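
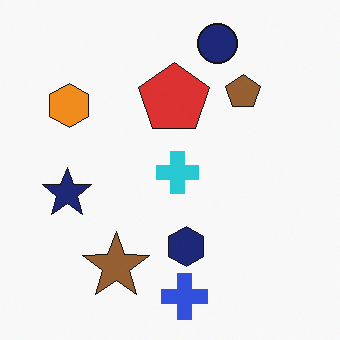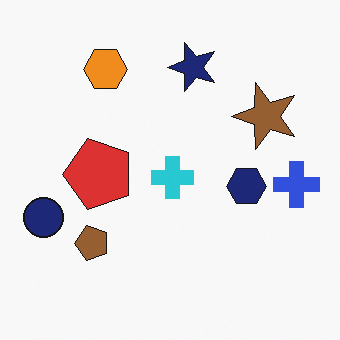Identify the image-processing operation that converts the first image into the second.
The image was transposed (reflected across the top-left ↔ bottom-right diagonal).

Shapes have swapped their row and column positions — what was in the top-right is now in the bottom-left — a diagonal reflection.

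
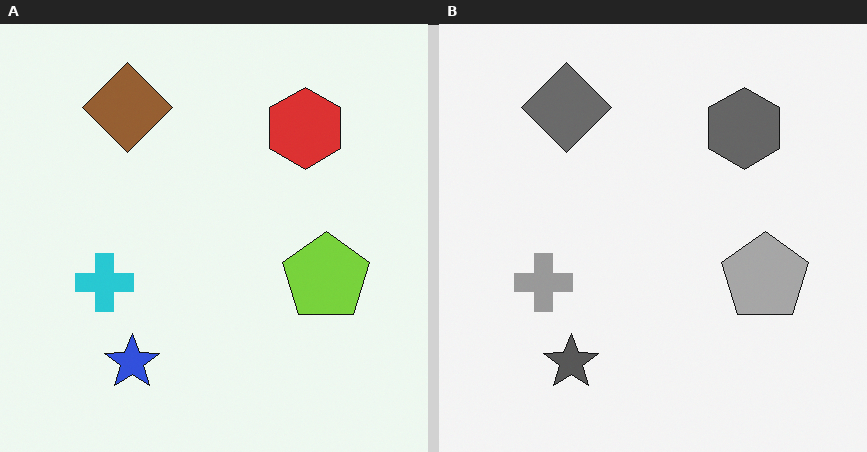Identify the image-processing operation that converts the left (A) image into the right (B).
Converted to grayscale.

All color is removed — every shape is now a shade of grey.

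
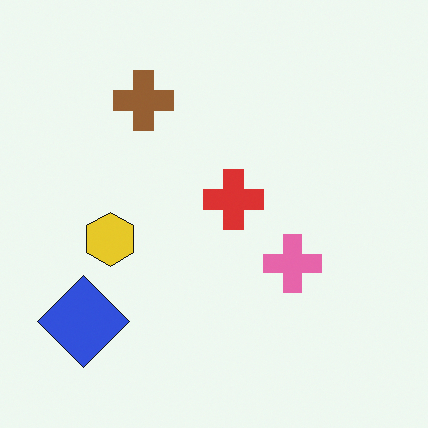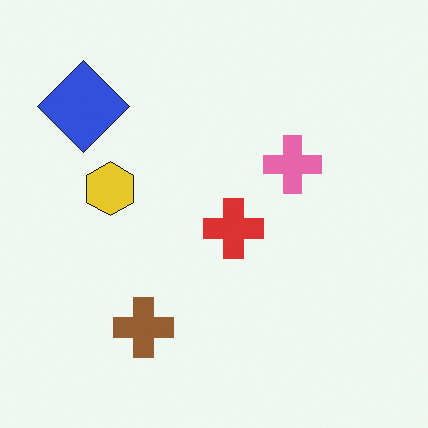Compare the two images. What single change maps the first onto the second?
The image was flipped vertically (top ↔ bottom).

The brown cross is in the top of the first image and the bottom of the second — shapes on opposite sides of the horizontal midline have swapped in a mirror flip.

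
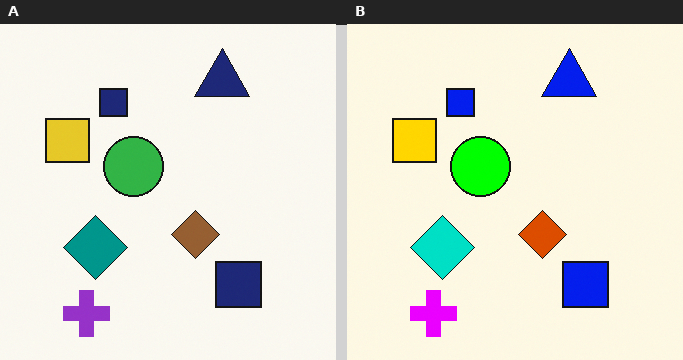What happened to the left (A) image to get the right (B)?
The transformation is: heavily oversaturated.

All colors are more vivid — a global saturation change.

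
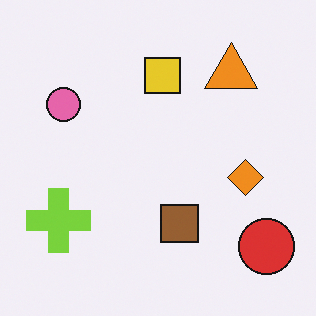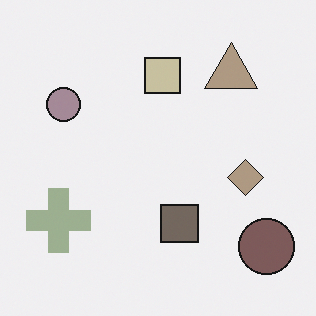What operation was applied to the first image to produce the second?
This is the original image made much more muted (saturation change).

All colors are more muted and greyish — a global saturation change.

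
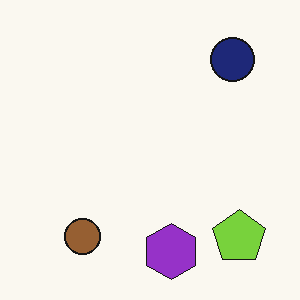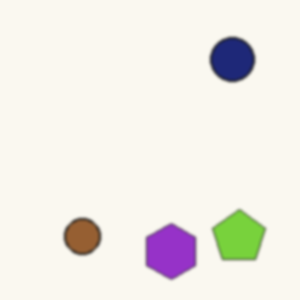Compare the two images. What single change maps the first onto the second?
The second image is the first slightly softened.

Shape edges and outlines are uniformly softened across the whole image.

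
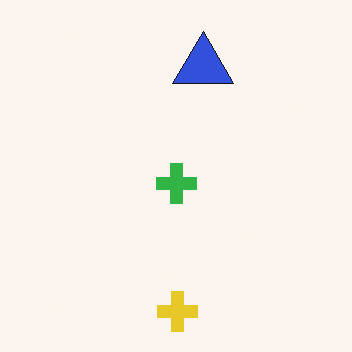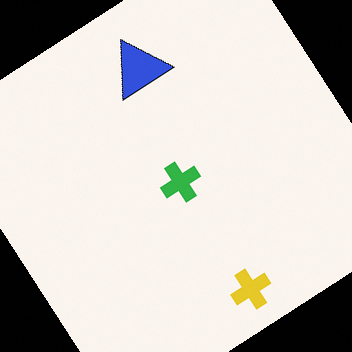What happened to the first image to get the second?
This is the original image rotated counter-clockwise by a large amount — several tens of degrees.

Every shape is tilted by the same angle and the image corners show triangular fill wedges — a whole-image rotation by a non-right angle.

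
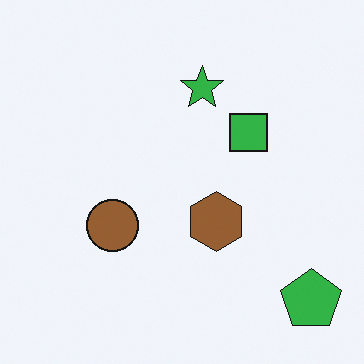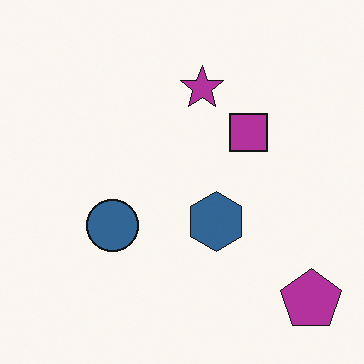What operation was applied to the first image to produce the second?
The image was hue-shifted by a large amount.

Every shape's color has rotated by the same amount around the hue wheel — a uniform hue shift.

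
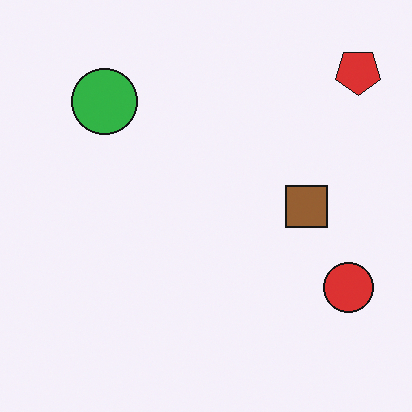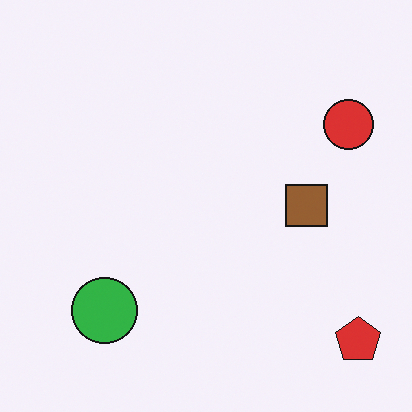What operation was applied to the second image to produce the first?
This is the original image flipped vertically (top ↔ bottom).

The red pentagon is in the bottom-right of the second image and the top-right of the first — shapes on opposite sides of the horizontal midline have swapped in a mirror flip.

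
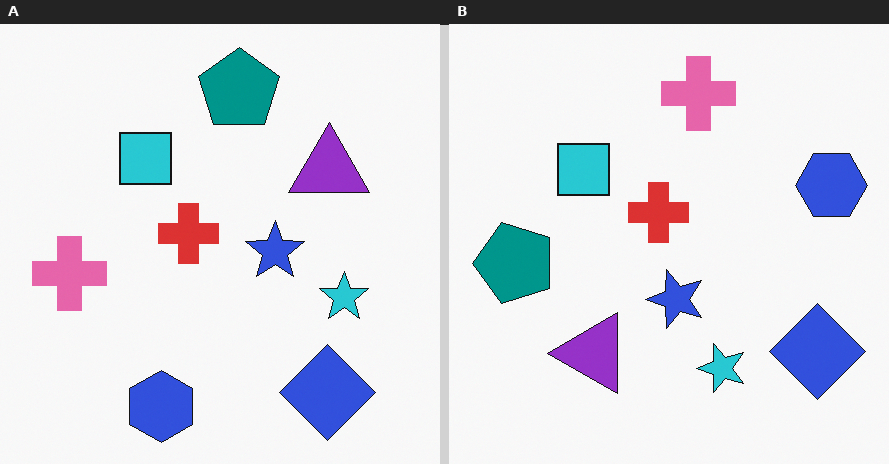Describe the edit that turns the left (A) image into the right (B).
The image was transposed (reflected across the top-left ↔ bottom-right diagonal).

Shapes have swapped their row and column positions — what was in the top-right is now in the bottom-left — a diagonal reflection.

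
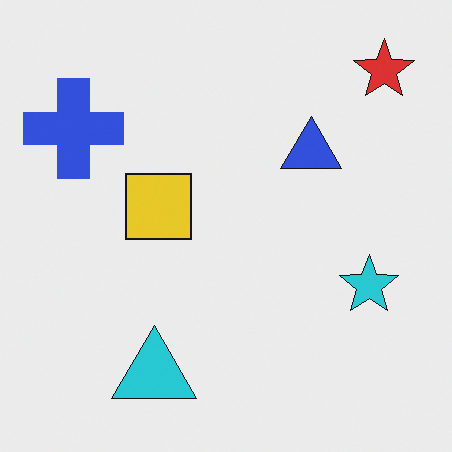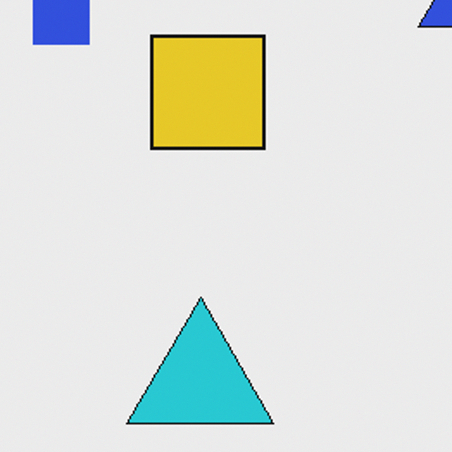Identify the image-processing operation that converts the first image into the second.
The image was cropped tightly and scaled back up.

The visible shapes are larger and the field of view is narrower; shapes near the original edges may be partly or wholly outside the frame — a crop-and-rescale.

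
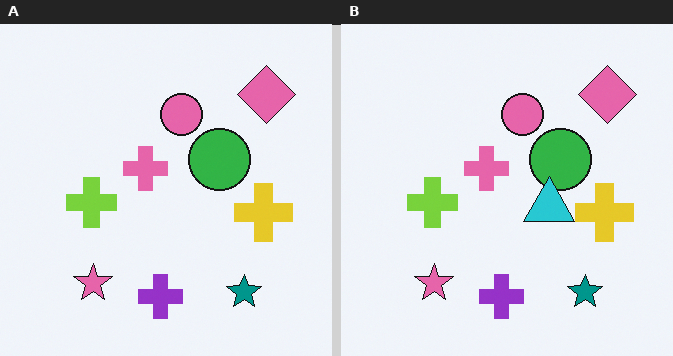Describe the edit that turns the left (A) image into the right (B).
The right (B) image is the left (A) overlaid with an additional cyan triangle.

A cyan triangle appears in the right (B) image that is absent from the left (A).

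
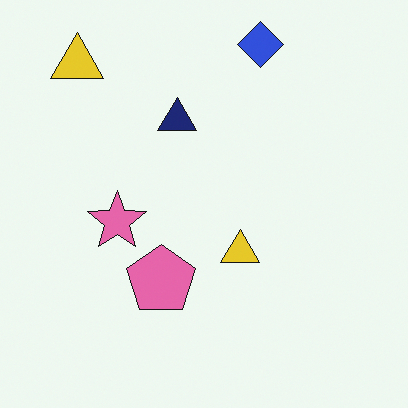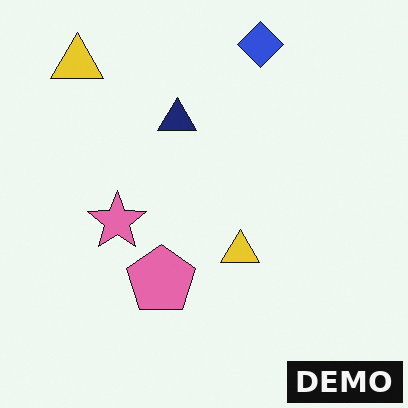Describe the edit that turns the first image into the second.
It was watermarked with the text "DEMO" in the lower-right corner.

A dark label reading "DEMO" appears in the lower-right corner.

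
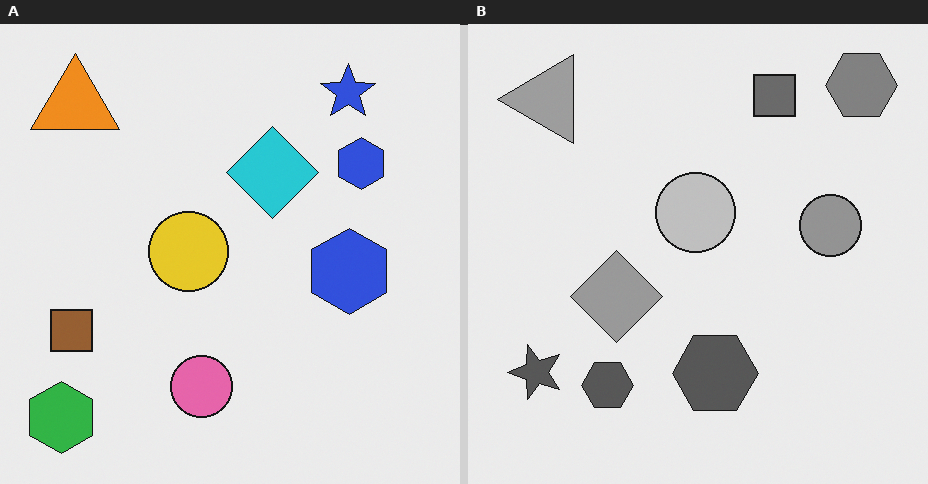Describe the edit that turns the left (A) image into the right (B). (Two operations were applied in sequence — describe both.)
The right (B) image is the left (A) transposed (reflected across the top-left ↔ bottom-right diagonal), then converted to grayscale.

Shapes have swapped their row and column positions — what was in the top-right is now in the bottom-left — a diagonal reflection. All color is removed — every shape is now a shade of grey.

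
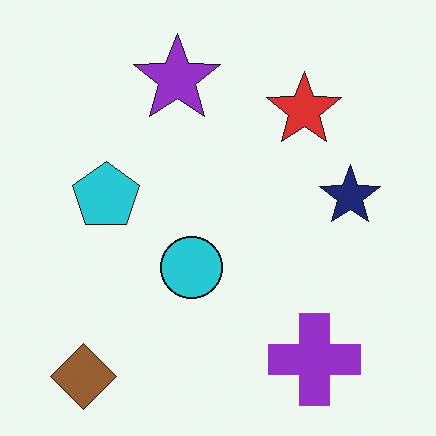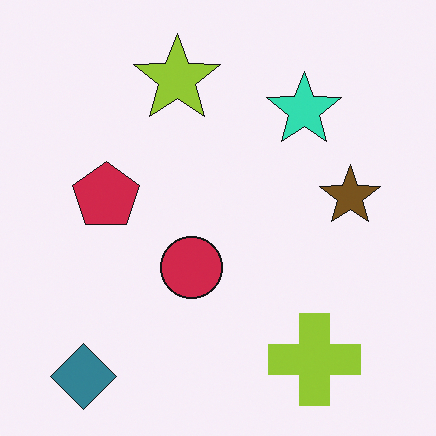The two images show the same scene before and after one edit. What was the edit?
The transformation is: hue-shifted by a large amount.

Every shape's color has rotated by the same amount around the hue wheel — a uniform hue shift.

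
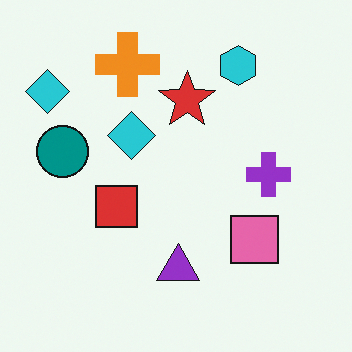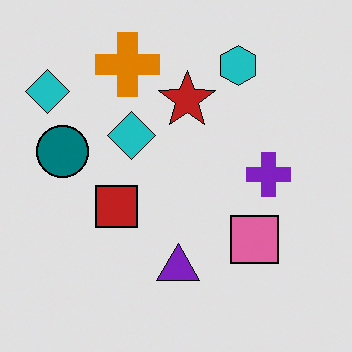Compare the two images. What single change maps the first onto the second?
The transformation is: moderately posterized.

Each flat color has snapped to a coarser quantized level — most visibly, the near-white background has dropped to a flat grey.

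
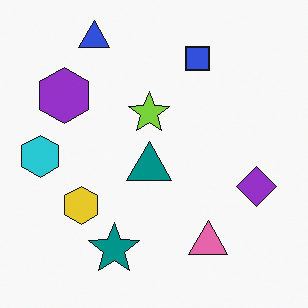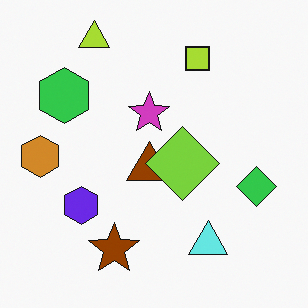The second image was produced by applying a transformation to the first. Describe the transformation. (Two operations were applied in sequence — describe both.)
The second image is the first hue-shifted through roughly half the color wheel, then overlaid with an additional lime diamond.

Every shape's color has rotated by the same amount around the hue wheel — a uniform hue shift. A lime diamond appears in the second image that is absent from the first.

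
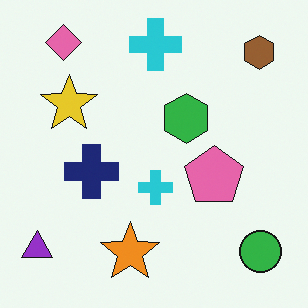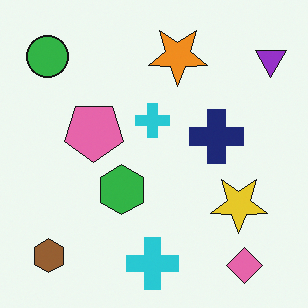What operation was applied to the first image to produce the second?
The second image is the first rotated 180°.

The purple triangle sits in the bottom-left of the first image and the top-right of the second — consistent with a whole-image 180° rotation.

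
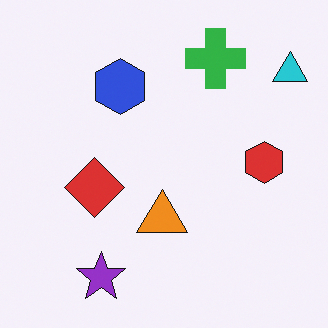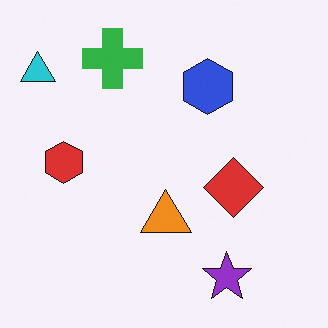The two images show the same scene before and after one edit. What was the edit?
The transformation is: flipped horizontally (left ↔ right).

The cyan triangle is in the top-right of the first image and the top-left of the second — shapes on opposite sides of the vertical midline have swapped in a mirror flip.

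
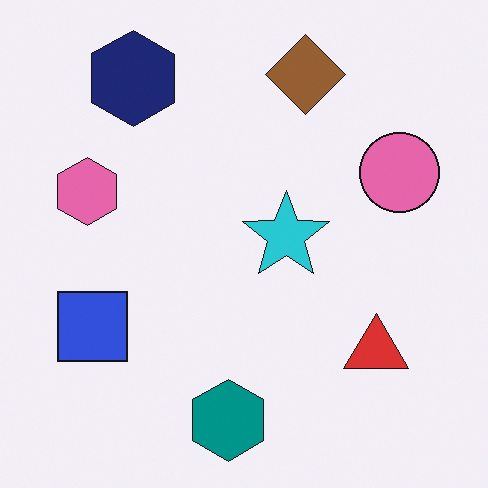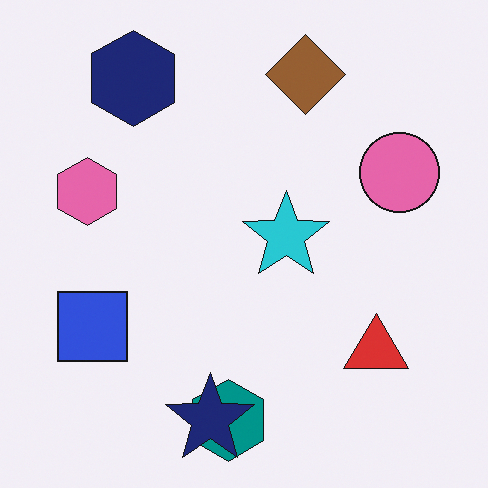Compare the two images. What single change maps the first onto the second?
Overlaid with an additional navy star.

A navy star appears in the second image that is absent from the first.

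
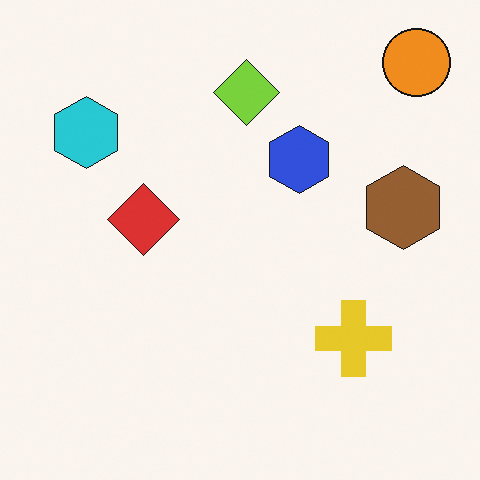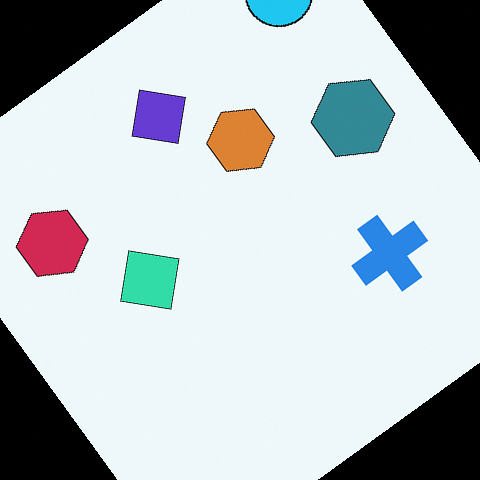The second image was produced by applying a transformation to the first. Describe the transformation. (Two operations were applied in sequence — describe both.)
This is the original image hue-shifted through roughly half the color wheel, then rotated counter-clockwise by a large amount — several tens of degrees.

Every shape's color has rotated by the same amount around the hue wheel — a uniform hue shift. Every shape is tilted by the same angle and the image corners show triangular fill wedges — a whole-image rotation by a non-right angle.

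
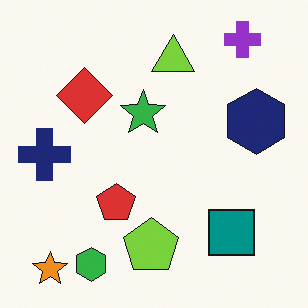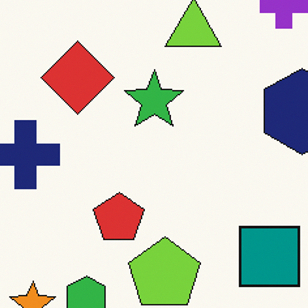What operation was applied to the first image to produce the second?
The image was cropped to a modestly smaller region and rescaled.

The visible shapes are larger and the field of view is narrower; shapes near the original edges may be partly or wholly outside the frame — a crop-and-rescale.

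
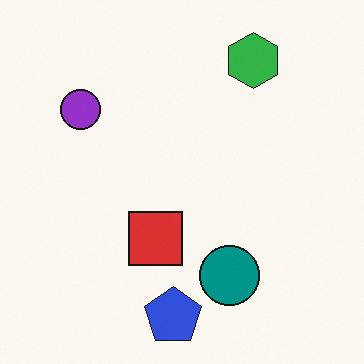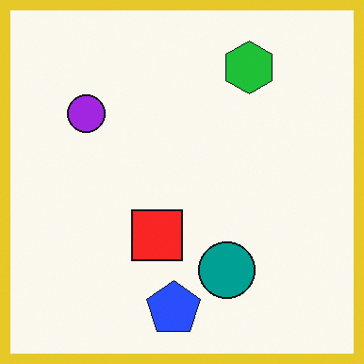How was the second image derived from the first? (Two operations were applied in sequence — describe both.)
The second image is the first slightly oversaturated, then framed with a yellow border.

All colors are more vivid — a global saturation change. A solid yellow frame runs around the edge of the second image, with the content slightly shrunk inside it.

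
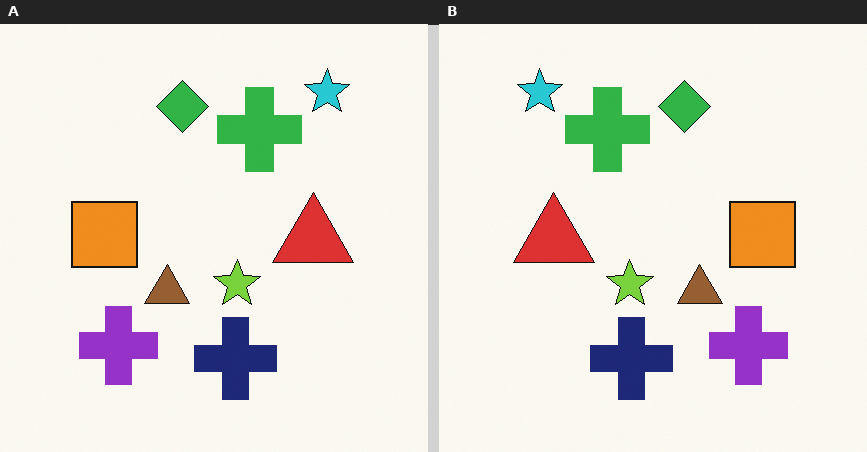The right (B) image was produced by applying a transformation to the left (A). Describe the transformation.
It was flipped horizontally (left ↔ right).

The cyan star is in the top-right of the left (A) image and the top-left of the right (B) — shapes on opposite sides of the vertical midline have swapped in a mirror flip.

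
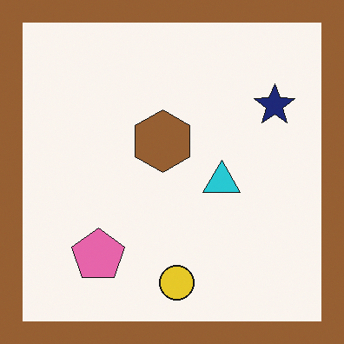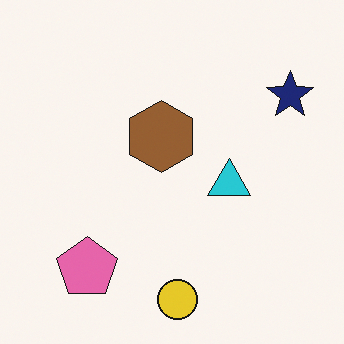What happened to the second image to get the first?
It was framed with a brown border.

A solid brown frame runs around the edge of the first image, with the content slightly shrunk inside it.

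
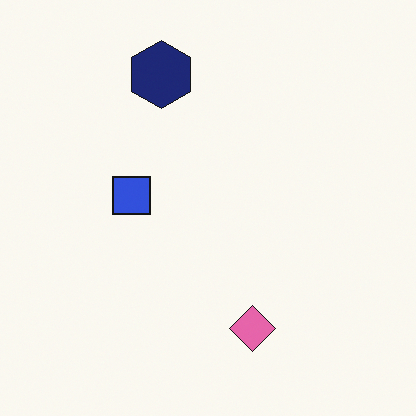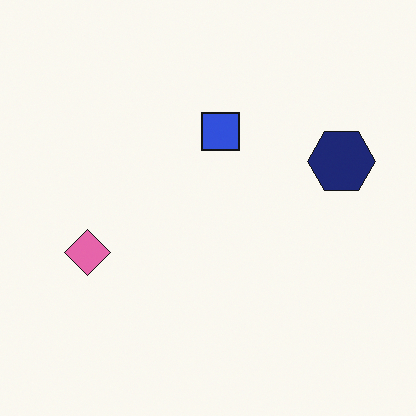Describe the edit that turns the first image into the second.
It was rotated 90° clockwise.

The navy hexagon sits in the top of the first image and the right of the second — consistent with a whole-image 90° clockwise rotation.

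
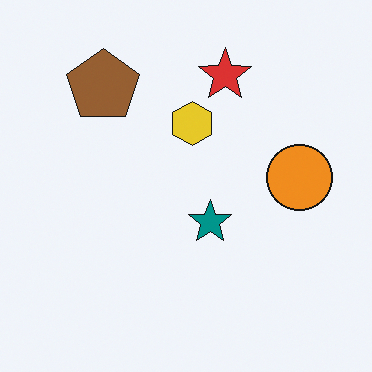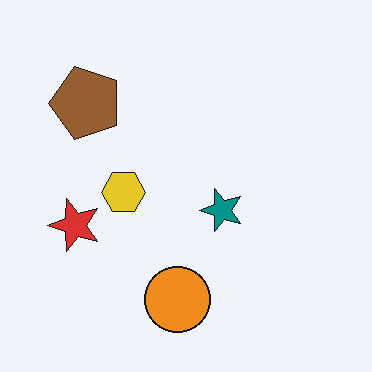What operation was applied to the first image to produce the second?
This is the original image transposed (reflected across the top-left ↔ bottom-right diagonal).

Shapes have swapped their row and column positions — what was in the top-right is now in the bottom-left — a diagonal reflection.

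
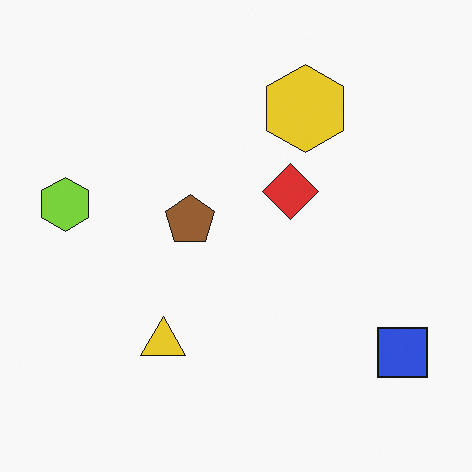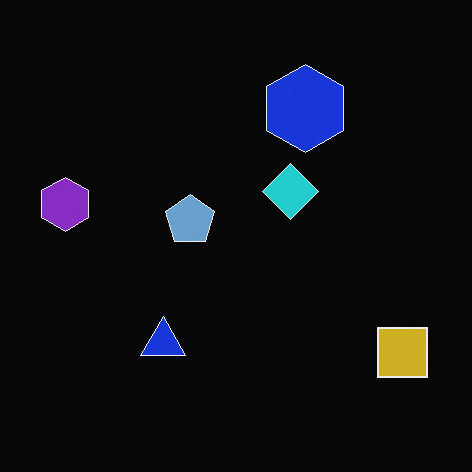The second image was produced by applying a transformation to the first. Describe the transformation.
It was color-inverted (negative).

The light background has become dark and every shape's color is its complement — a photographic negative.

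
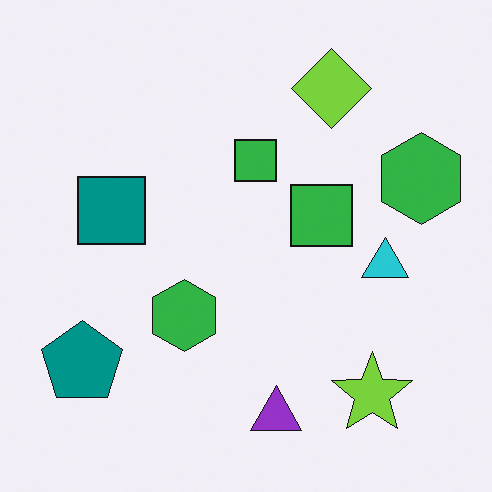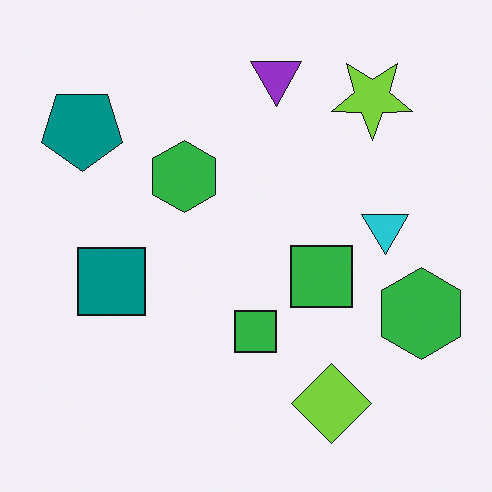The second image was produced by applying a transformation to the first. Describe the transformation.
The second image is the first flipped vertically (top ↔ bottom).

The purple triangle is in the bottom of the first image and the top of the second — shapes on opposite sides of the horizontal midline have swapped in a mirror flip.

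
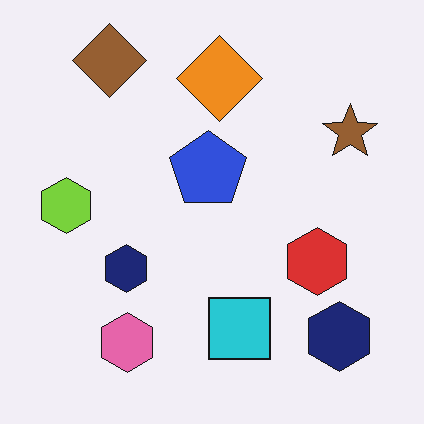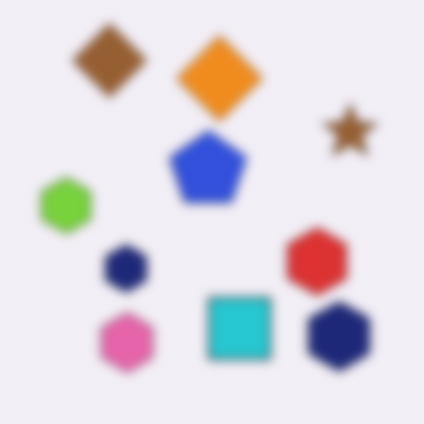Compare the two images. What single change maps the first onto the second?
The second image is the first strongly gaussian-blurred.

Shape edges and outlines are uniformly softened across the whole image.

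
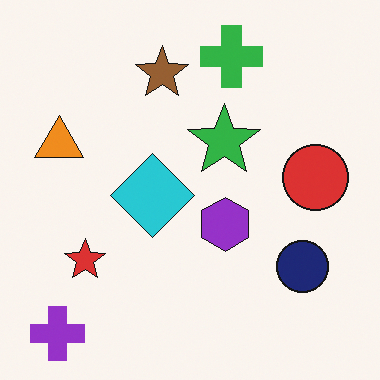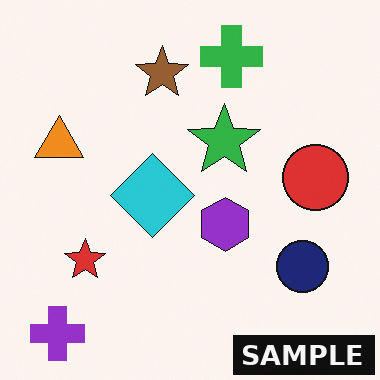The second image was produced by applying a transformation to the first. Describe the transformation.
The image was watermarked with the text "SAMPLE" in the lower-right corner.

A dark label reading "SAMPLE" appears in the lower-right corner.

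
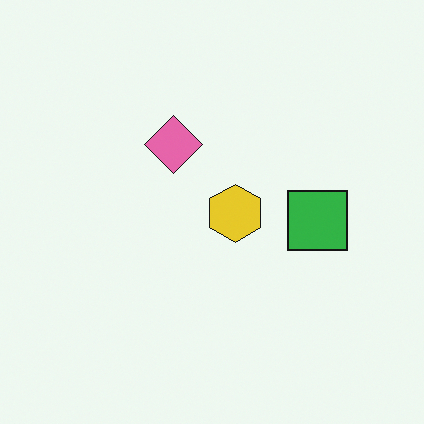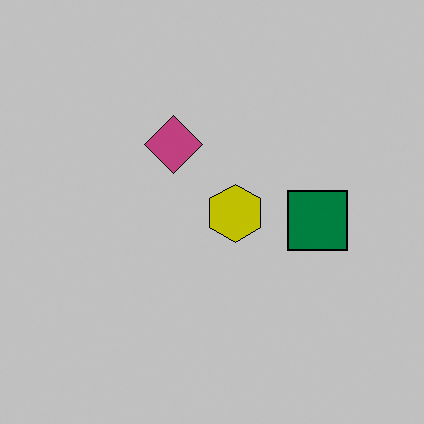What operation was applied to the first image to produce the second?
Heavily posterized to just a handful of flat colors.

Each flat color has snapped to a coarser quantized level — most visibly, the near-white background has dropped to a flat grey.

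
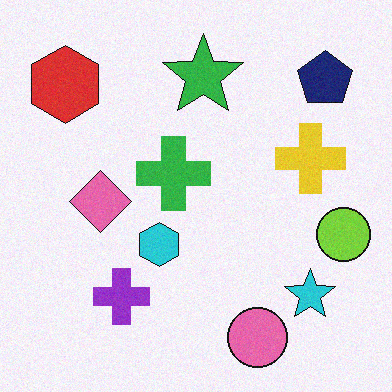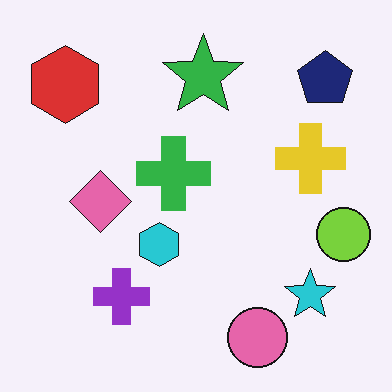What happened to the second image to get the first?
It was degraded with a light layer of grain.

Random speckle covers the whole image, including the flat background.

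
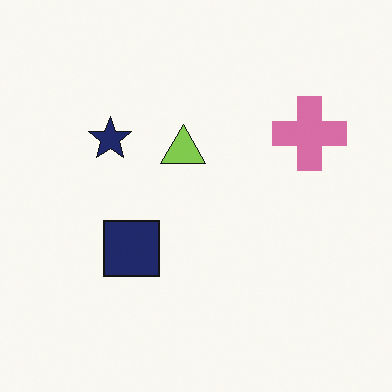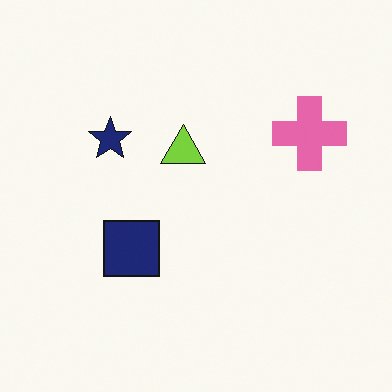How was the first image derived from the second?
The first image is the second slightly desaturated.

All colors are more muted and greyish — a global saturation change.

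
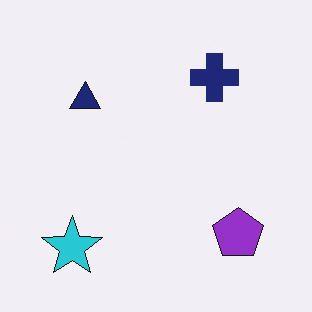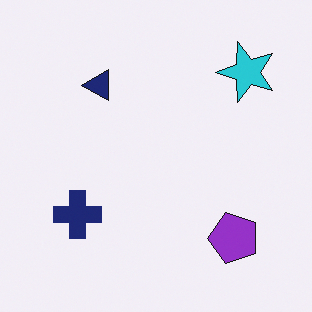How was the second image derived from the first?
The image was transposed (reflected across the top-left ↔ bottom-right diagonal).

Shapes have swapped their row and column positions — what was in the top-right is now in the bottom-left — a diagonal reflection.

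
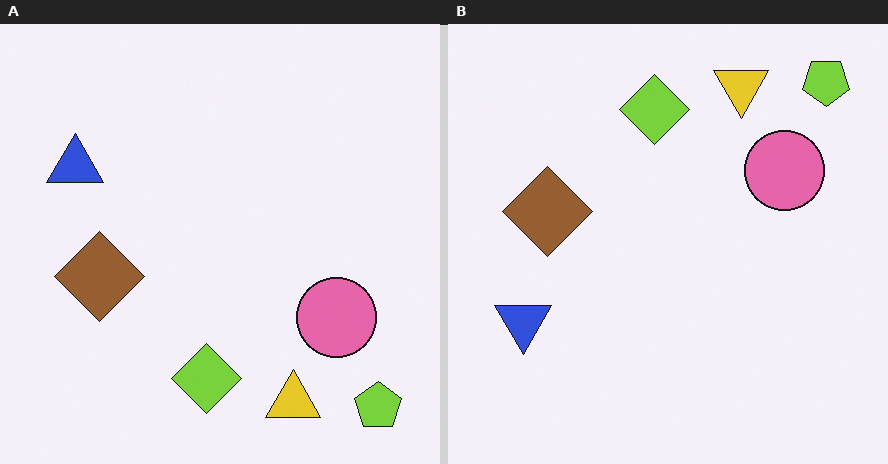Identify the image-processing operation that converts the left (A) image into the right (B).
The image was flipped vertically (top ↔ bottom).

The lime pentagon is in the bottom-right of the left (A) image and the top-right of the right (B) — shapes on opposite sides of the horizontal midline have swapped in a mirror flip.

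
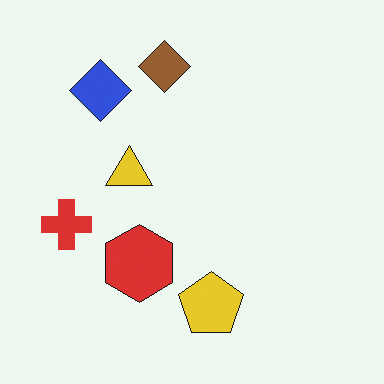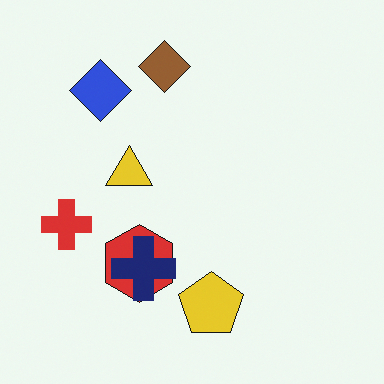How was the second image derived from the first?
It was overlaid with an additional navy cross.

A navy cross appears in the second image that is absent from the first.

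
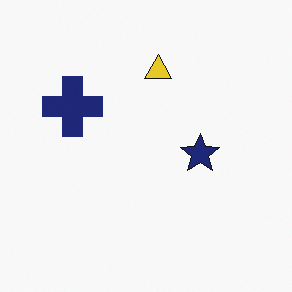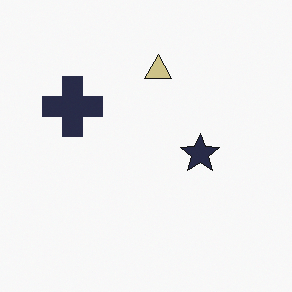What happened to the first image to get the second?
This is the original image made much more muted (saturation change).

All colors are more muted and greyish — a global saturation change.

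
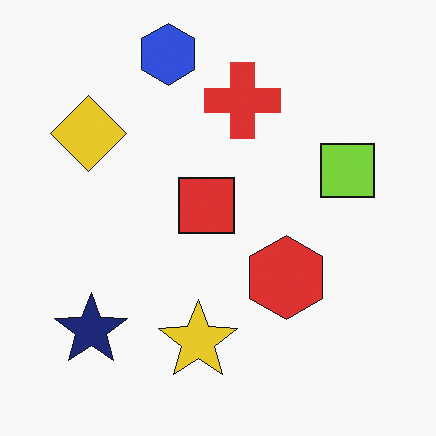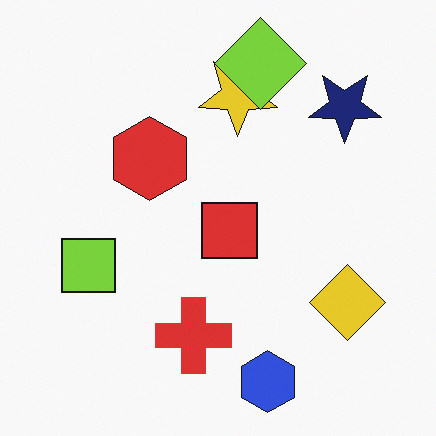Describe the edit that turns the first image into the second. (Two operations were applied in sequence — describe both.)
The image was rotated 180°, then overlaid with an additional lime diamond.

The blue hexagon sits in the top of the first image and the bottom of the second — consistent with a whole-image 180° rotation. A lime diamond appears in the second image that is absent from the first.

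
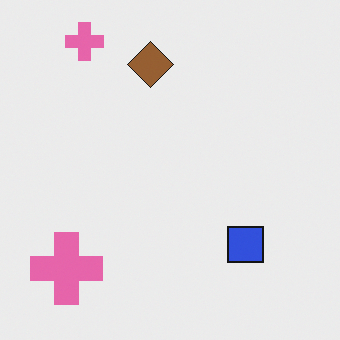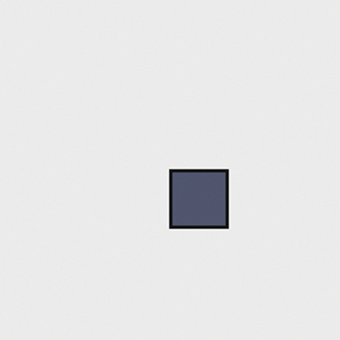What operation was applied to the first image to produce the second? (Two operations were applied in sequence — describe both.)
Made much more muted (saturation change), then cropped to a modestly smaller region and rescaled.

All colors are more muted and greyish — a global saturation change. The visible shapes are larger and the field of view is narrower; shapes near the original edges may be partly or wholly outside the frame — a crop-and-rescale.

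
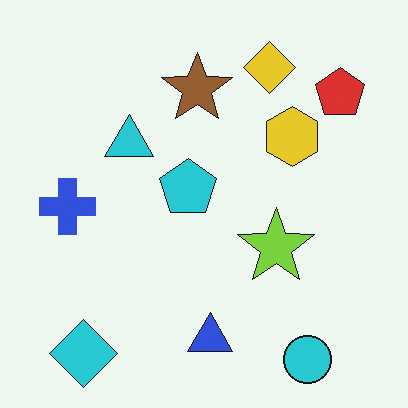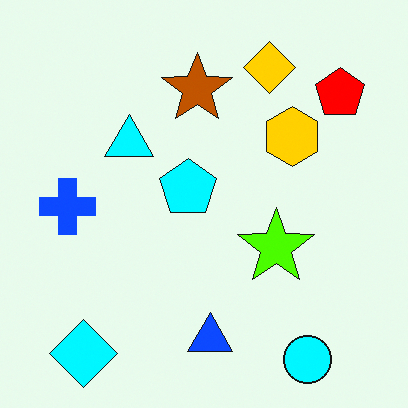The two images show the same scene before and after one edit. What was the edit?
The transformation is: heavily oversaturated.

All colors are more vivid — a global saturation change.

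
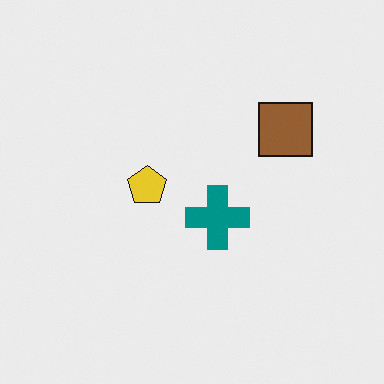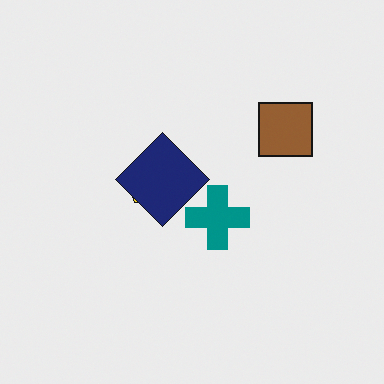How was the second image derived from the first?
It was overlaid with an additional navy diamond.

A navy diamond appears in the second image that is absent from the first.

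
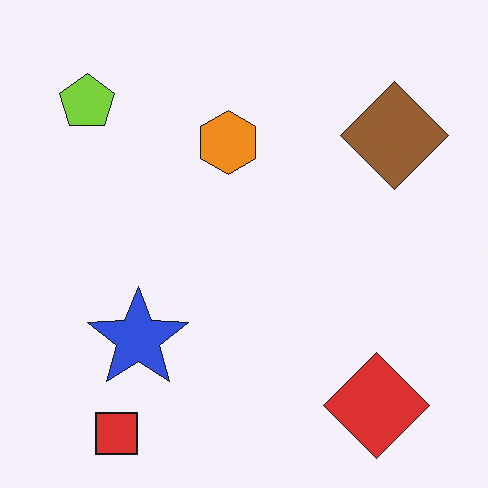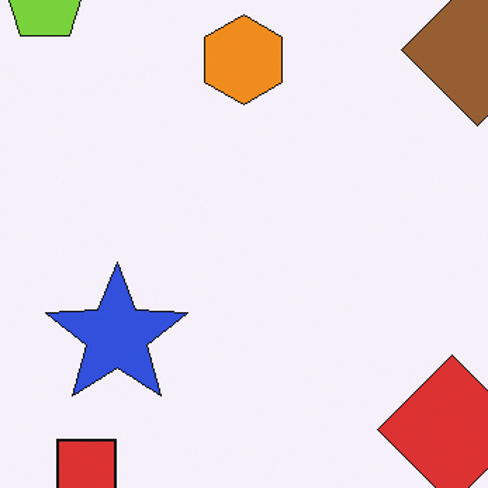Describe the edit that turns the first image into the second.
The image was cropped slightly and scaled back up.

The visible shapes are larger and the field of view is narrower; shapes near the original edges may be partly or wholly outside the frame — a crop-and-rescale.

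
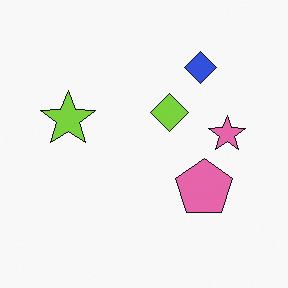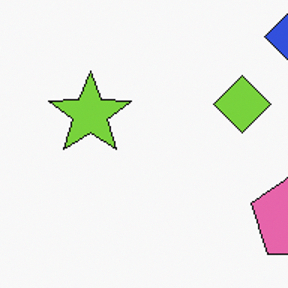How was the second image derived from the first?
The second image is the first cropped to a modestly smaller region and rescaled.

The visible shapes are larger and the field of view is narrower; shapes near the original edges may be partly or wholly outside the frame — a crop-and-rescale.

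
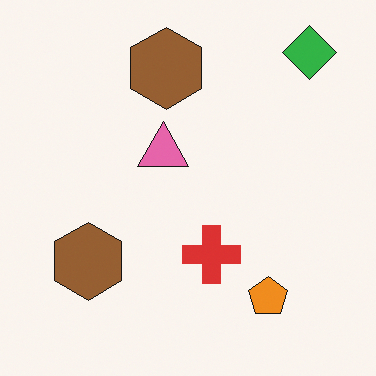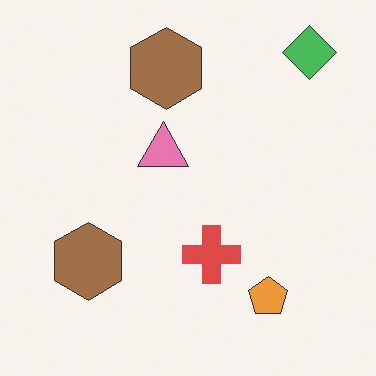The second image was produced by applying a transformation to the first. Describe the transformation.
Given slightly reduced contrast.

Tones are pushed toward mid-grey across the whole image — a global contrast change.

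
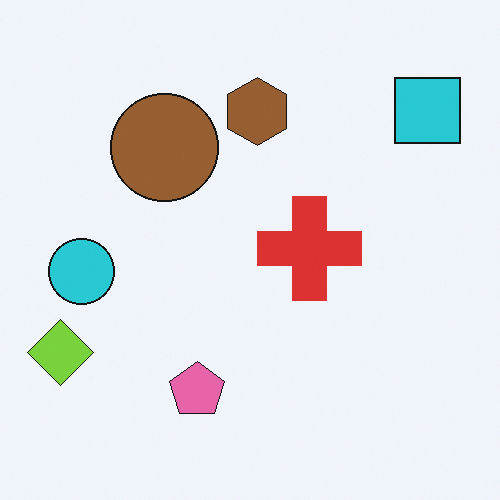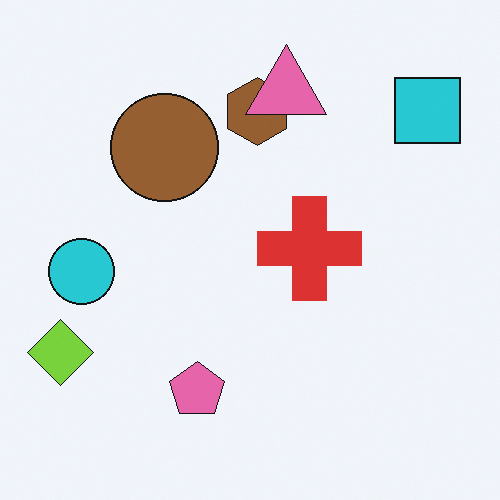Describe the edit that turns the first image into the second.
This is the original image overlaid with an additional pink triangle.

A pink triangle appears in the second image that is absent from the first.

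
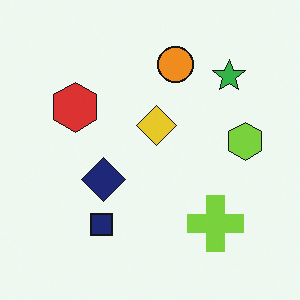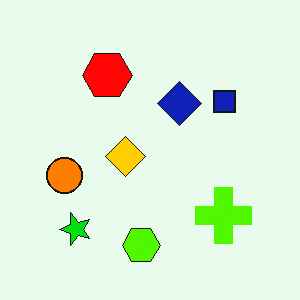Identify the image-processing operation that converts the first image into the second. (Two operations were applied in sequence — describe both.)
It was heavily oversaturated, then transposed (reflected across the top-left ↔ bottom-right diagonal).

All colors are more vivid — a global saturation change. Shapes have swapped their row and column positions — what was in the top-right is now in the bottom-left — a diagonal reflection.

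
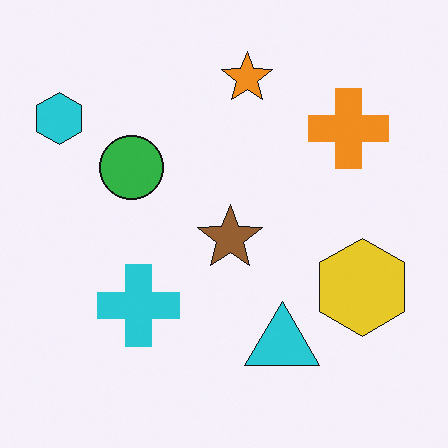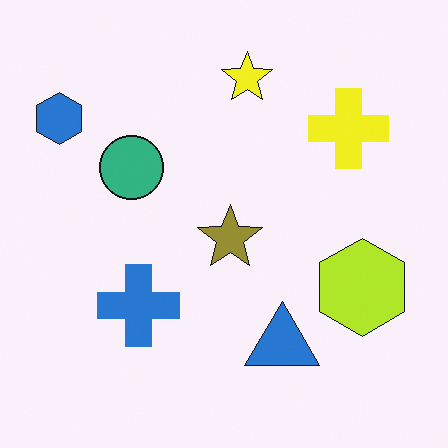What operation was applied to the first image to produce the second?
This is the original image hue-shifted slightly.

Every shape's color has rotated by the same amount around the hue wheel — a uniform hue shift.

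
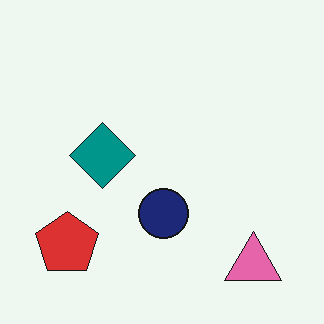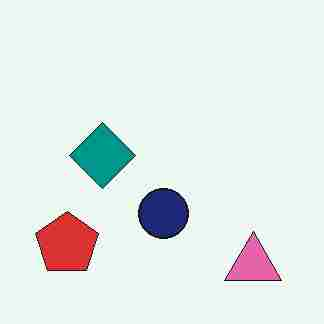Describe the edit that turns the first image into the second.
The image was degraded with heavy JPEG compression.

Blocky 8×8 compression artifacts appear around shape edges and the flat background shows ringing — characteristic JPEG degradation.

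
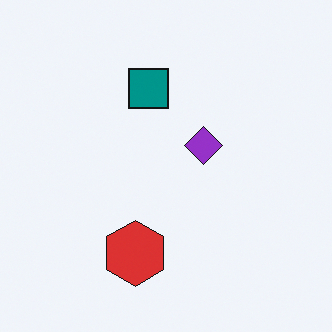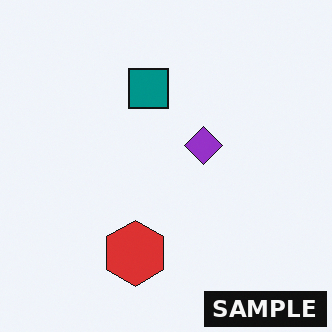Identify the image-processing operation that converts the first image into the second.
It was watermarked with the text "SAMPLE" in the lower-right corner.

A dark label reading "SAMPLE" appears in the lower-right corner.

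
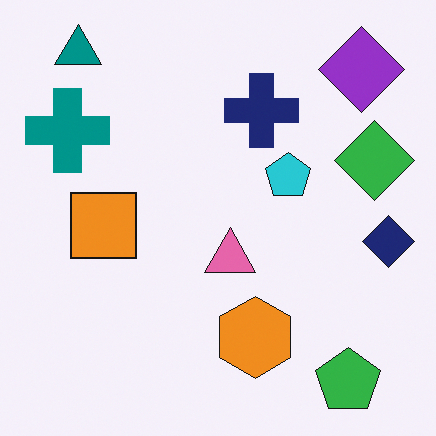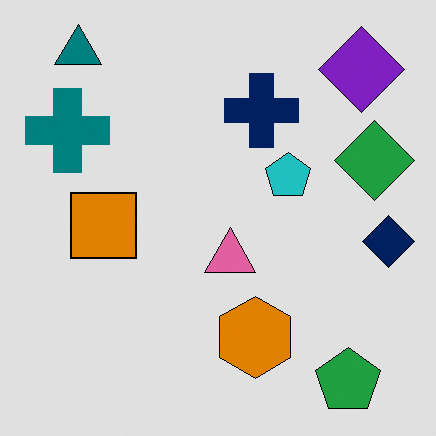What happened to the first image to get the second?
The transformation is: posterized to a reduced palette.

Each flat color has snapped to a coarser quantized level — most visibly, the near-white background has dropped to a flat grey.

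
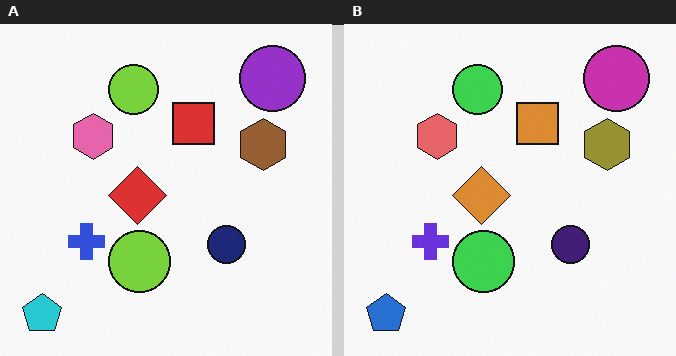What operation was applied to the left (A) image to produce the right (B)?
The right (B) image is the left (A) hue-shifted slightly.

Every shape's color has rotated by the same amount around the hue wheel — a uniform hue shift.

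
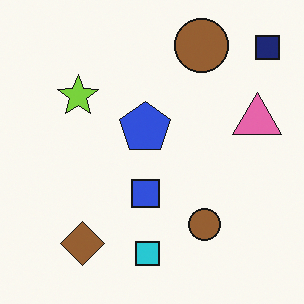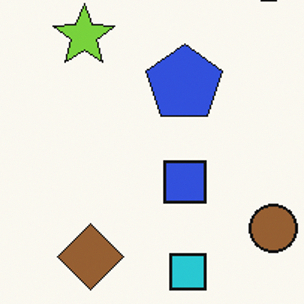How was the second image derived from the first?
The second image is the first cropped slightly and scaled back up.

The visible shapes are larger and the field of view is narrower; shapes near the original edges may be partly or wholly outside the frame — a crop-and-rescale.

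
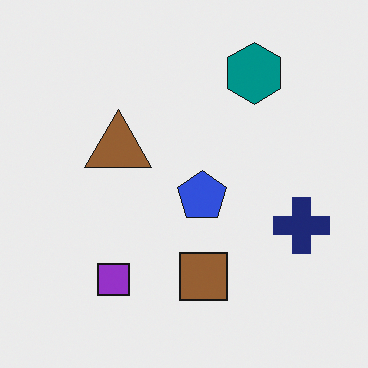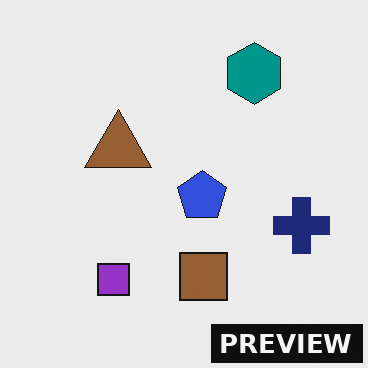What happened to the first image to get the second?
The second image is the first watermarked with the text "PREVIEW" in the lower-right corner.

A dark label reading "PREVIEW" appears in the lower-right corner.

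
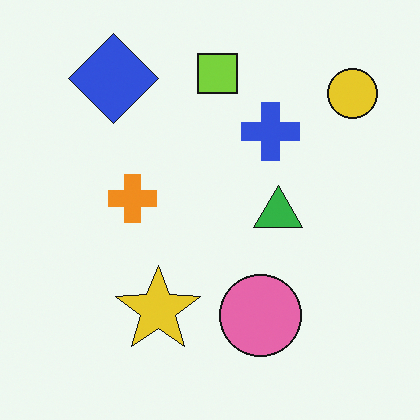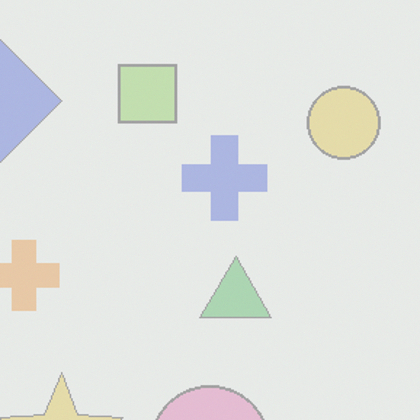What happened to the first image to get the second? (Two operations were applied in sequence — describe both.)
Cropped to a modestly smaller region and rescaled, then washed out (contrast reduced).

The visible shapes are larger and the field of view is narrower; shapes near the original edges may be partly or wholly outside the frame — a crop-and-rescale. Tones are pushed toward mid-grey across the whole image — a global contrast change.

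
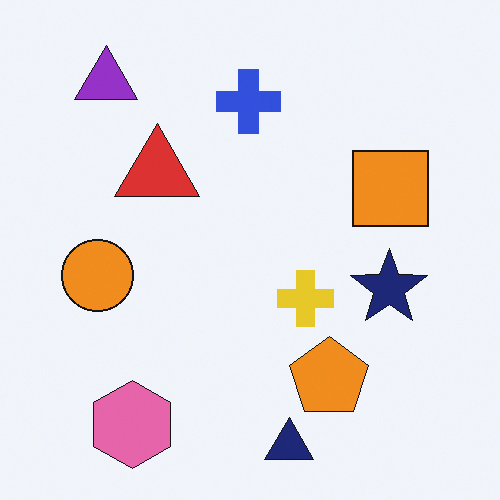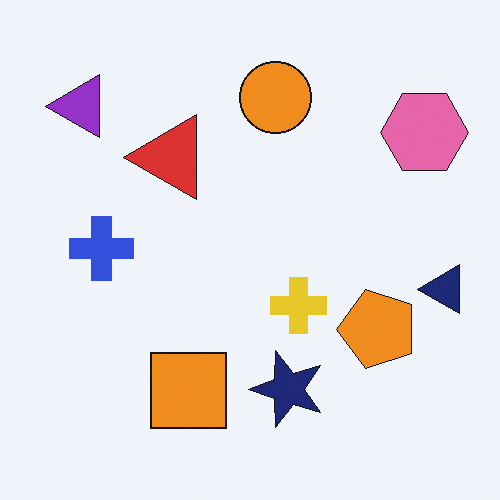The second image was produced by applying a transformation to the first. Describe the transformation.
The transformation is: transposed (reflected across the top-left ↔ bottom-right diagonal).

Shapes have swapped their row and column positions — what was in the top-right is now in the bottom-left — a diagonal reflection.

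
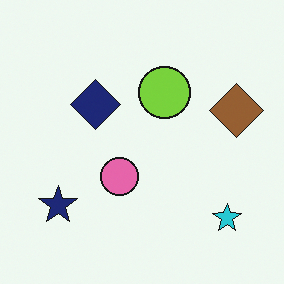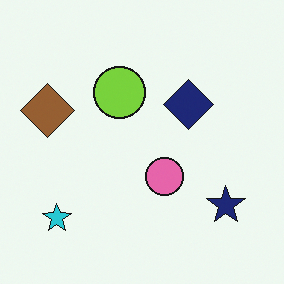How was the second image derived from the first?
The transformation is: flipped horizontally (left ↔ right).

The brown diamond is in the right of the first image and the left of the second — shapes on opposite sides of the vertical midline have swapped in a mirror flip.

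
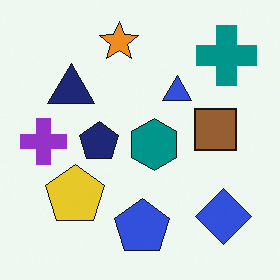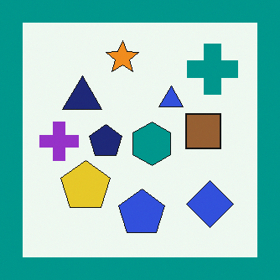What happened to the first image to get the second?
This is the original image framed with a teal border.

A solid teal frame runs around the edge of the second image, with the content slightly shrunk inside it.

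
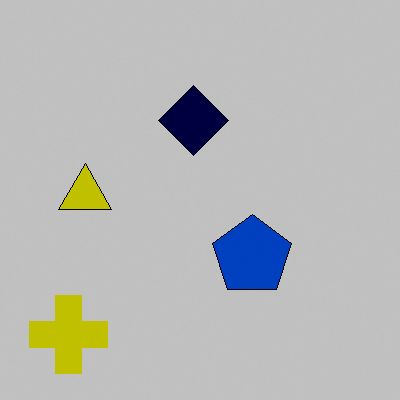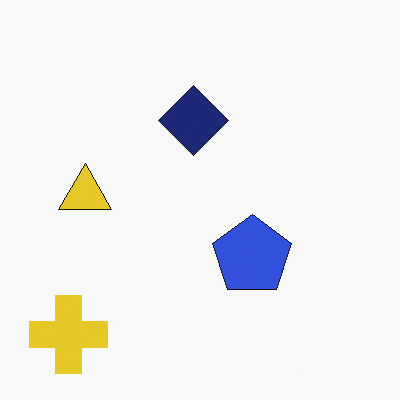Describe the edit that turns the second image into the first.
Aggressively posterized.

Each flat color has snapped to a coarser quantized level — most visibly, the near-white background has dropped to a flat grey.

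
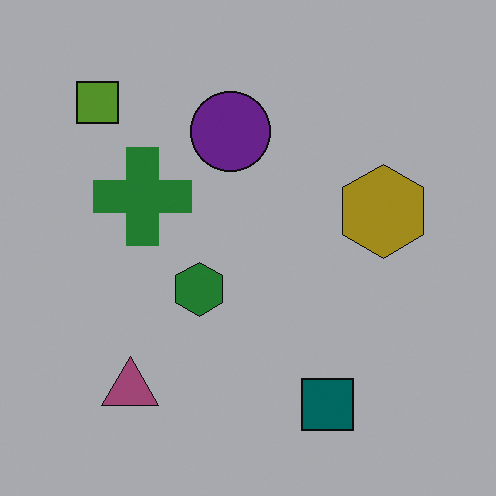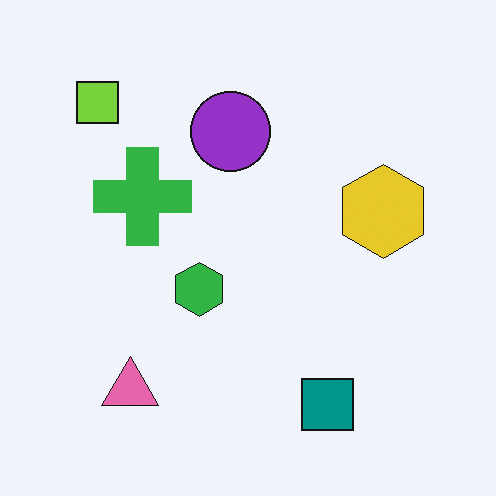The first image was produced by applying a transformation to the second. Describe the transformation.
Substantially darkened.

Every pixel — background and shapes alike — is uniformly darkened.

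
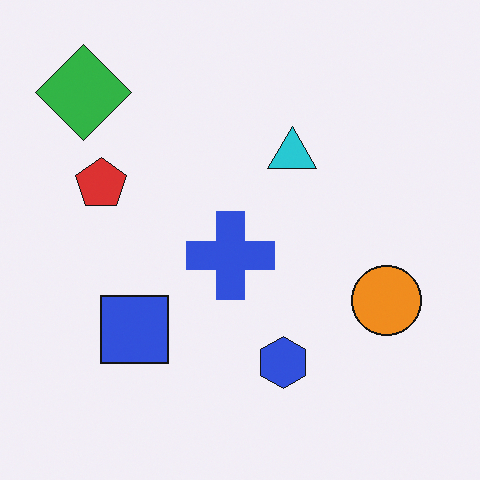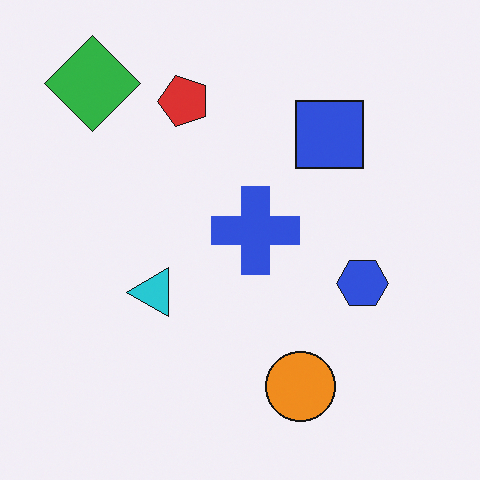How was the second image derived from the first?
This is the original image transposed (reflected across the top-left ↔ bottom-right diagonal).

Shapes have swapped their row and column positions — what was in the top-right is now in the bottom-left — a diagonal reflection.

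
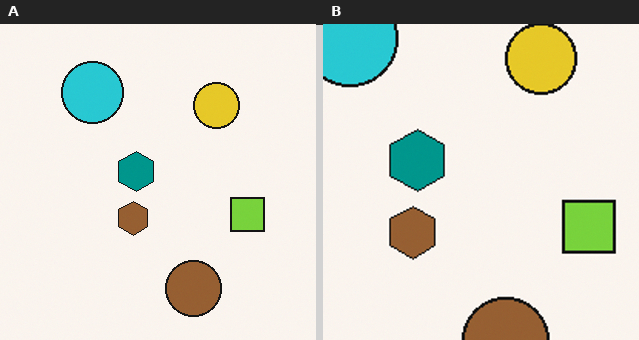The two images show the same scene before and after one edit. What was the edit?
Cropped to a modestly smaller region and rescaled.

The visible shapes are larger and the field of view is narrower; shapes near the original edges may be partly or wholly outside the frame — a crop-and-rescale.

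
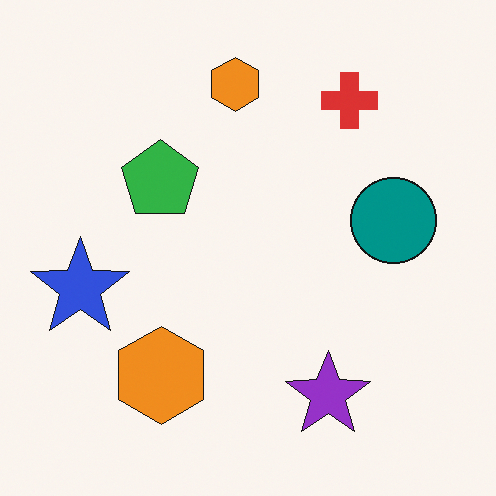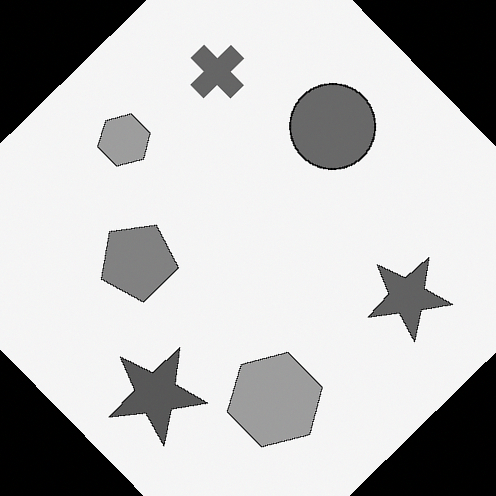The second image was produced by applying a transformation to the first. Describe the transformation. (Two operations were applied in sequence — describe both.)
Converted to grayscale, then rotated counter-clockwise by a large amount — several tens of degrees.

All color is removed — every shape is now a shade of grey. Every shape is tilted by the same angle and the image corners show triangular fill wedges — a whole-image rotation by a non-right angle.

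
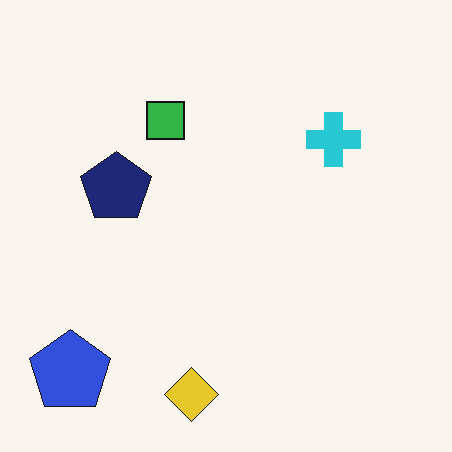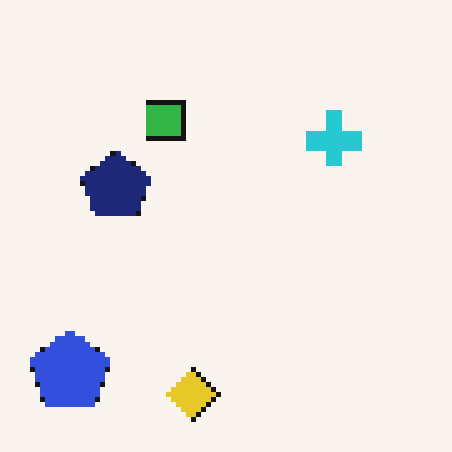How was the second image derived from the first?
Mildly pixelated.

Shapes are reduced to large square blocks; fine edges and outlines are lost — a downscale-then-upscale (mosaic) effect.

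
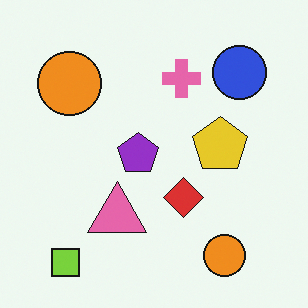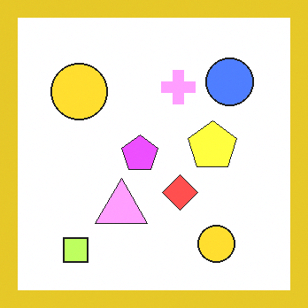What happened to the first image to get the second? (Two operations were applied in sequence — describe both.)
It was brightened a lot, then framed with a yellow border.

Every pixel — background and shapes alike — is uniformly brightened. A solid yellow frame runs around the edge of the second image, with the content slightly shrunk inside it.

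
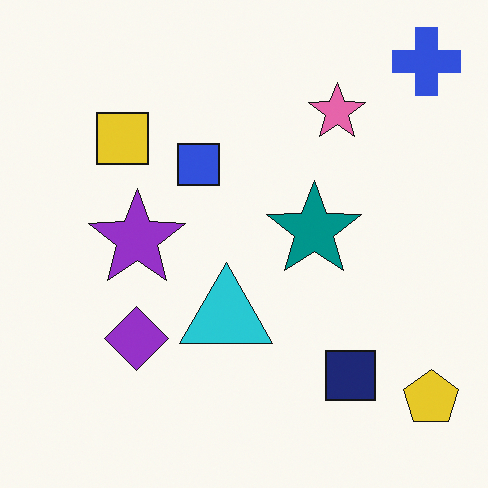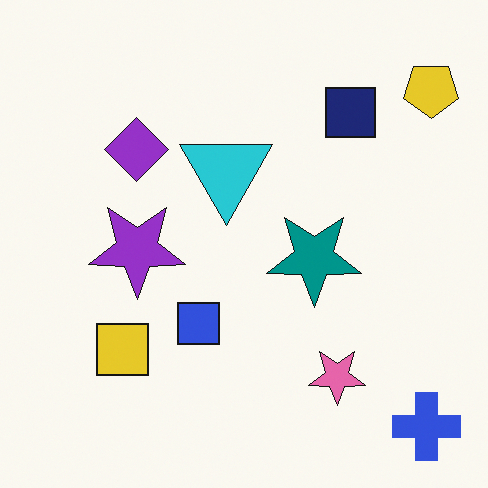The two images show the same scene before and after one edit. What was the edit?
The transformation is: flipped vertically (top ↔ bottom).

The blue cross is in the top-right of the first image and the bottom-right of the second — shapes on opposite sides of the horizontal midline have swapped in a mirror flip.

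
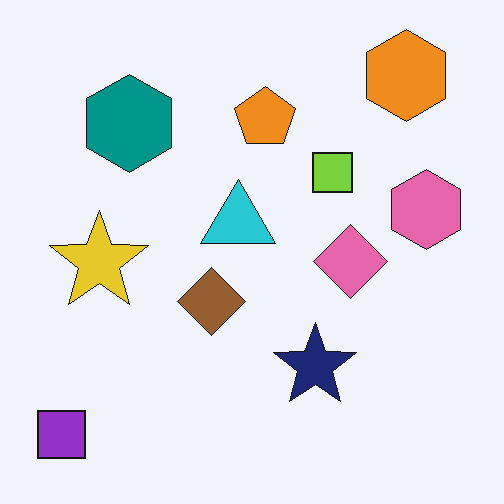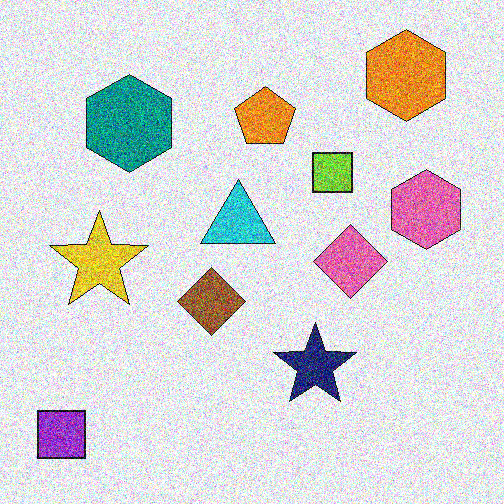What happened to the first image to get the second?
The transformation is: degraded with strong gaussian noise.

Random speckle covers the whole image, including the flat background.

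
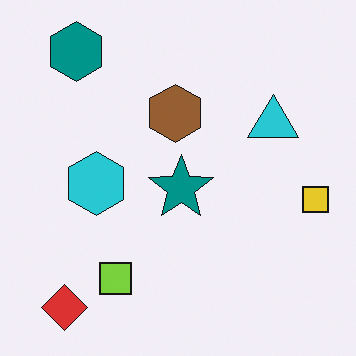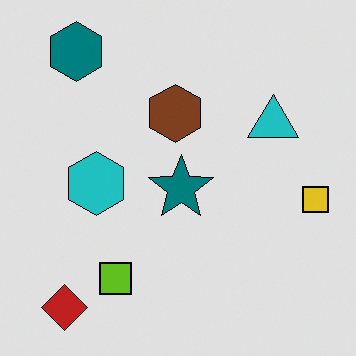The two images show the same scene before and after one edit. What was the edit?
This is the original image posterized to a reduced palette.

Each flat color has snapped to a coarser quantized level — most visibly, the near-white background has dropped to a flat grey.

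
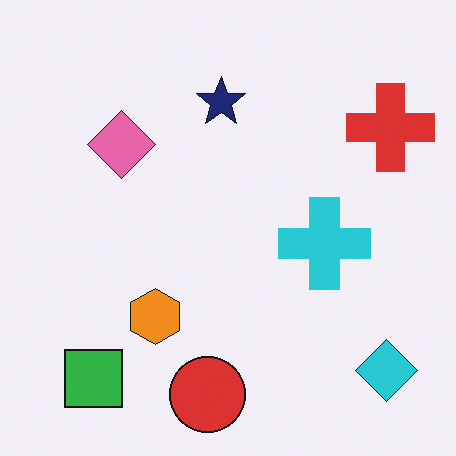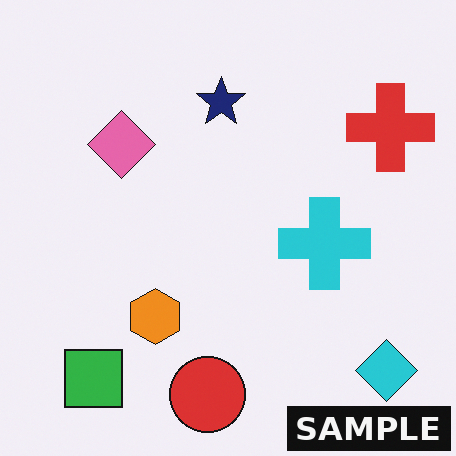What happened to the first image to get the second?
The image was watermarked with the text "SAMPLE" in the lower-right corner.

A dark label reading "SAMPLE" appears in the lower-right corner.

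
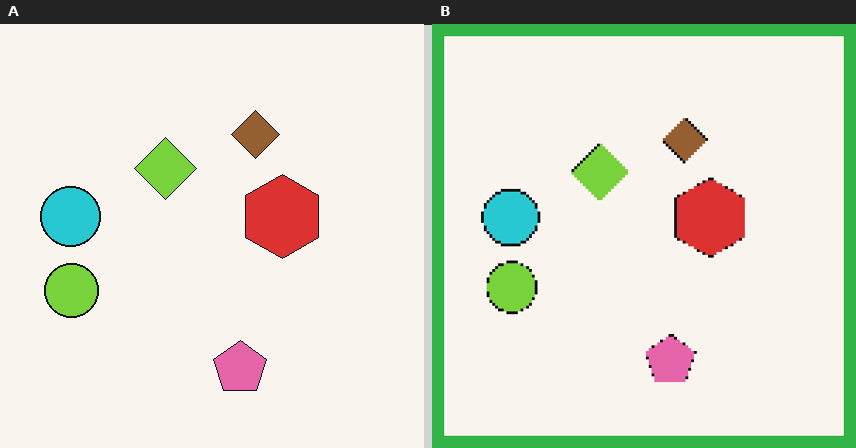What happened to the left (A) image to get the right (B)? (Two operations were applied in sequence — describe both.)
The transformation is: lightly pixelated (a mild mosaic effect), then framed with a green border.

Shapes are reduced to large square blocks; fine edges and outlines are lost — a downscale-then-upscale (mosaic) effect. A solid green frame runs around the edge of the right (B) image, with the content slightly shrunk inside it.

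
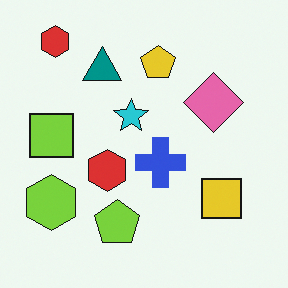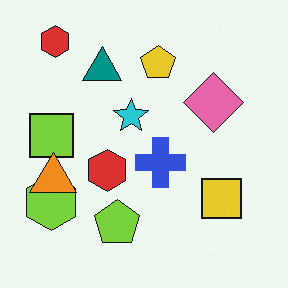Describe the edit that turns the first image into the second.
The second image is the first overlaid with an additional orange triangle.

An orange triangle appears in the second image that is absent from the first.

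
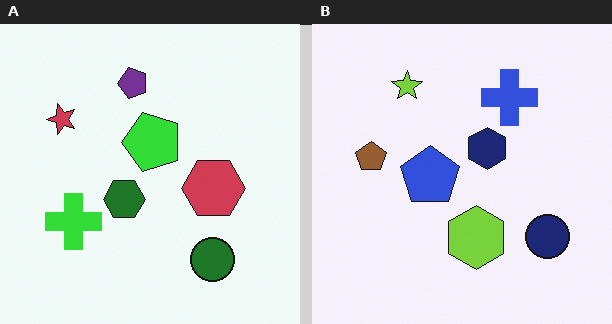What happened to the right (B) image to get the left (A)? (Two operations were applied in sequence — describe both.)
This is the original image transposed (reflected across the top-left ↔ bottom-right diagonal), then hue-shifted through roughly half the color wheel.

Shapes have swapped their row and column positions — what was in the top-right is now in the bottom-left — a diagonal reflection. Every shape's color has rotated by the same amount around the hue wheel — a uniform hue shift.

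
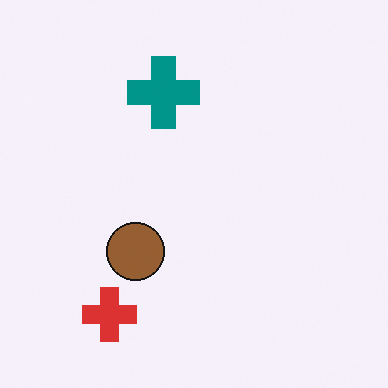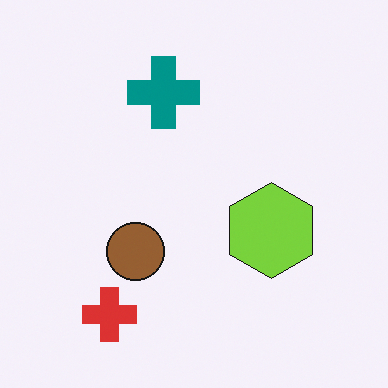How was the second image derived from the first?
The transformation is: overlaid with an additional lime hexagon.

A lime hexagon appears in the second image that is absent from the first.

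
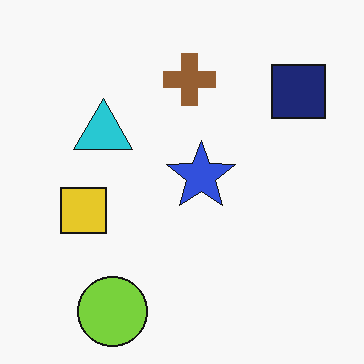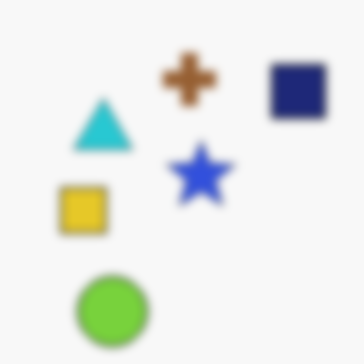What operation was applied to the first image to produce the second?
The second image is the first noticeably gaussian-blurred.

Shape edges and outlines are uniformly softened across the whole image.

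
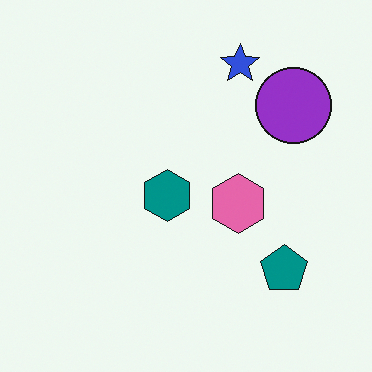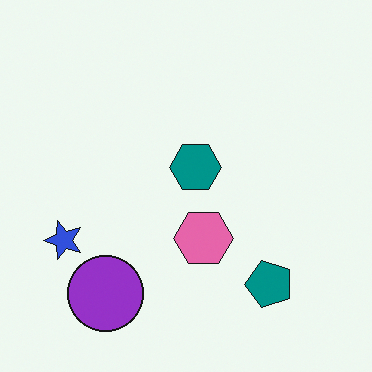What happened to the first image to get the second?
Transposed (reflected across the top-left ↔ bottom-right diagonal).

Shapes have swapped their row and column positions — what was in the top-right is now in the bottom-left — a diagonal reflection.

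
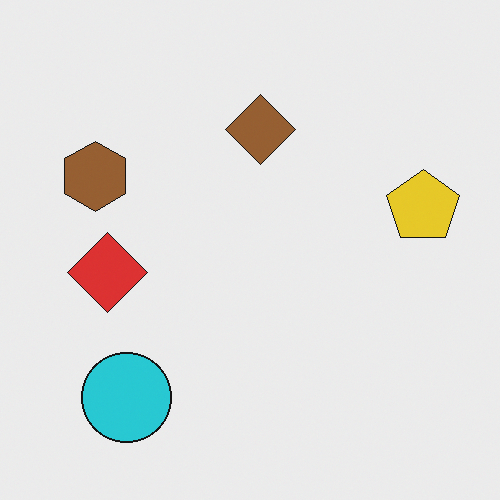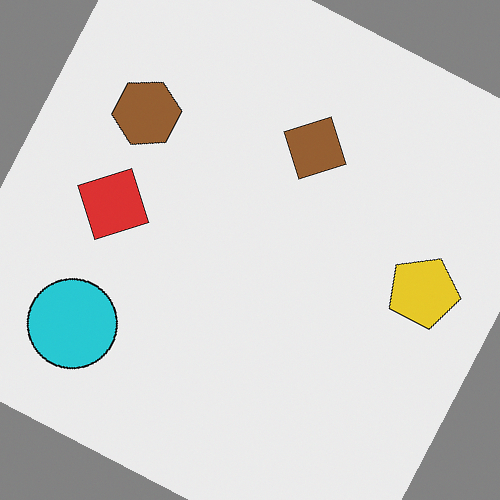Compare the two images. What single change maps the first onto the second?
The second image is the first rotated clockwise by a clearly visible amount.

Every shape is tilted by the same angle and the image corners show triangular fill wedges — a whole-image rotation by a non-right angle.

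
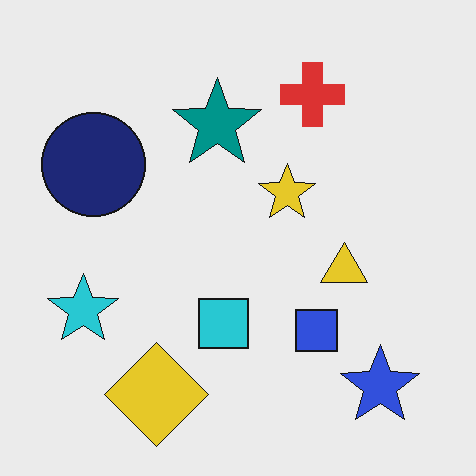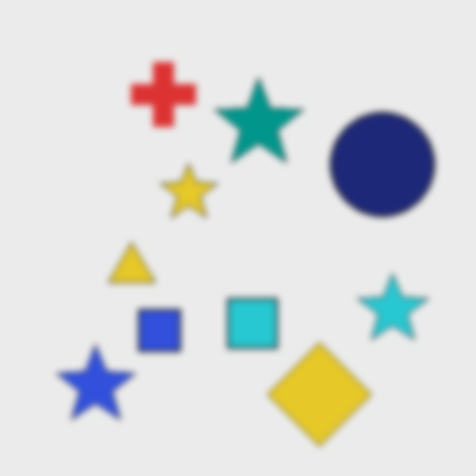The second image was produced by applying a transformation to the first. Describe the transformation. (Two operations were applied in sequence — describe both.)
The image was noticeably gaussian-blurred, then flipped horizontally (left ↔ right).

Shape edges and outlines are uniformly softened across the whole image. The cyan star is in the left of the first image and the right of the second — shapes on opposite sides of the vertical midline have swapped in a mirror flip.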